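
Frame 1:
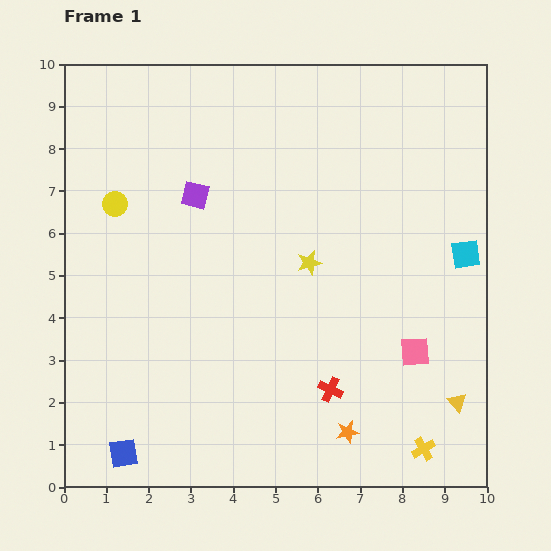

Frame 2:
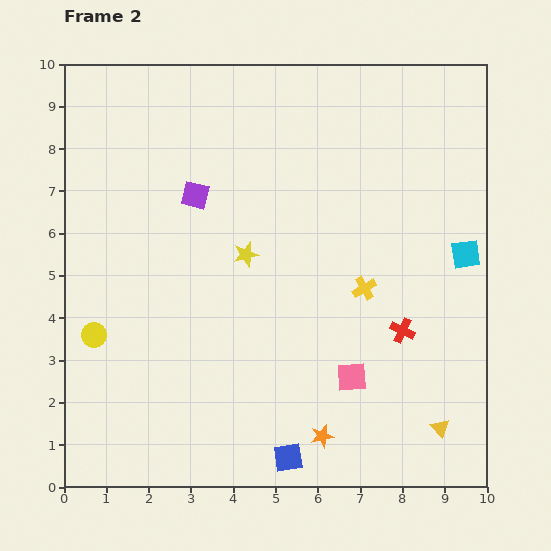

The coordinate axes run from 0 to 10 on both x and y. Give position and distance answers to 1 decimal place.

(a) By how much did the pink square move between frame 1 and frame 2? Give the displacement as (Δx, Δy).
(-1.5, -0.6)

The pink square was at (8.3, 3.2) in frame 1 and (6.8, 2.6) in frame 2.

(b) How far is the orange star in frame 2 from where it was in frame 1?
0.6

The orange star moved from (6.7, 1.3) to (6.1, 1.2), a distance of √(0.6² + 0.1²) ≈ 0.6.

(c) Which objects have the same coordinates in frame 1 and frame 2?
the purple square, the cyan square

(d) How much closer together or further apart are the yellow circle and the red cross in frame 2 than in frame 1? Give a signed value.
+0.6

Distance in frame 1: 6.7. Distance in frame 2: 7.3.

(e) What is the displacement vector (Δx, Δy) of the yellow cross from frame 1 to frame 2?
(-1.4, 3.8)

The yellow cross was at (8.5, 0.9) in frame 1 and (7.1, 4.7) in frame 2.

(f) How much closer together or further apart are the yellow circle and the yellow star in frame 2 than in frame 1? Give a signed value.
-0.7

Distance in frame 1: 4.8. Distance in frame 2: 4.1.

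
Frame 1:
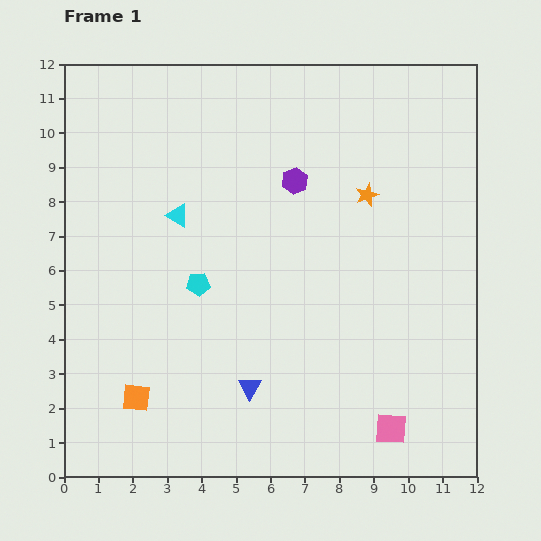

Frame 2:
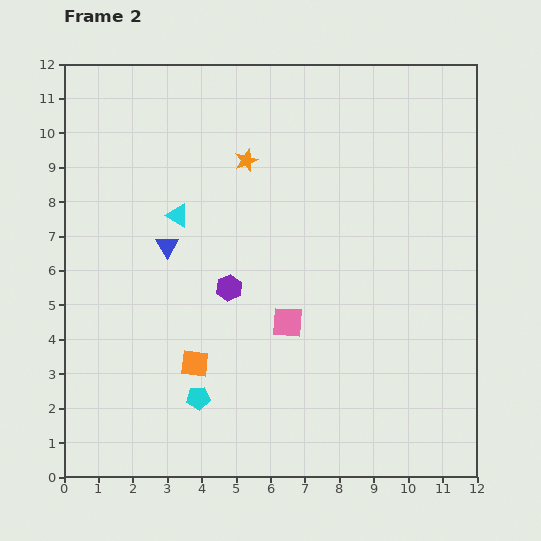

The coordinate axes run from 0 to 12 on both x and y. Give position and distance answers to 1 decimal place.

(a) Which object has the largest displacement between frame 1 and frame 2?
the blue triangle

(moved 4.8; next 4.3)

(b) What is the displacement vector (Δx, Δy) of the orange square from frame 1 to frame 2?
(1.7, 1.0)

The orange square was at (2.1, 2.3) in frame 1 and (3.8, 3.3) in frame 2.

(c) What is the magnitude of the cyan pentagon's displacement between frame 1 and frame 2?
3.3

The cyan pentagon moved from (3.9, 5.6) to (3.9, 2.3), a distance of √(0.0² + 3.3²) ≈ 3.3.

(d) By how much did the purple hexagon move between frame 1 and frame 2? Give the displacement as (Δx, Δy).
(-1.9, -3.1)

The purple hexagon was at (6.7, 8.6) in frame 1 and (4.8, 5.5) in frame 2.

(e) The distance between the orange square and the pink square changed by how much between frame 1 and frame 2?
-4.5

Distance in frame 1: 7.5. Distance in frame 2: 3.0.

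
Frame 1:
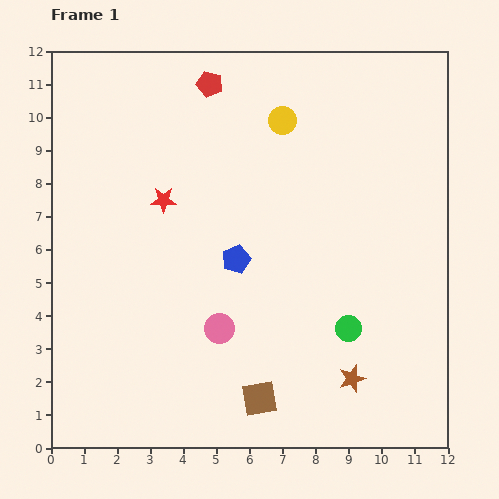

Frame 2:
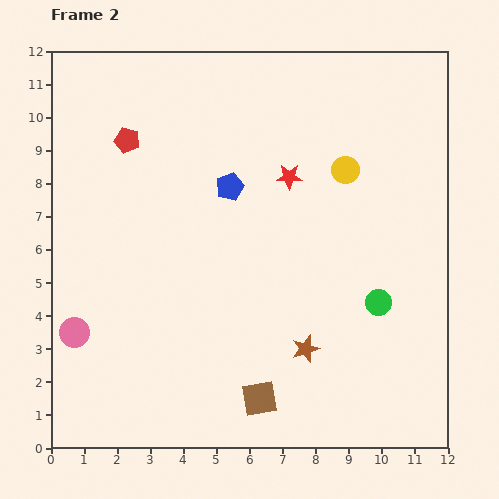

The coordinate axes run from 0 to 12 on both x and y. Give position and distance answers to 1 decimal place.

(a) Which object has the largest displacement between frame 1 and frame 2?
the pink circle

(moved 4.4; next 3.9)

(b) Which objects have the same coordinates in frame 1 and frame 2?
the brown square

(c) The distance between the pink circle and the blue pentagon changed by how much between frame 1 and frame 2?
+4.2

Distance in frame 1: 2.2. Distance in frame 2: 6.4.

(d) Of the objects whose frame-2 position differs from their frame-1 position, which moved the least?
the green circle

(moved 1.2)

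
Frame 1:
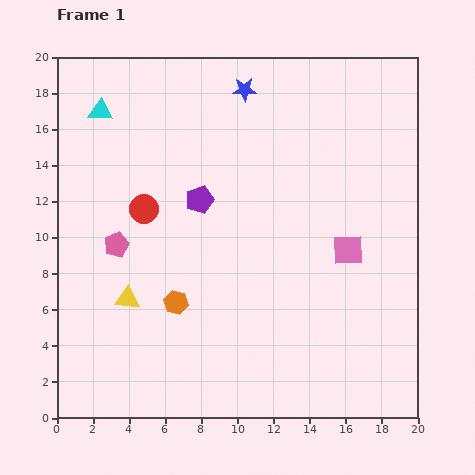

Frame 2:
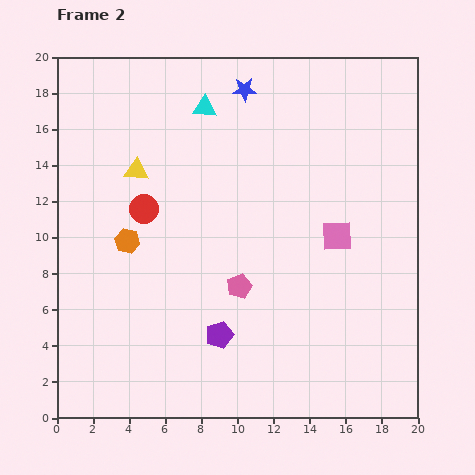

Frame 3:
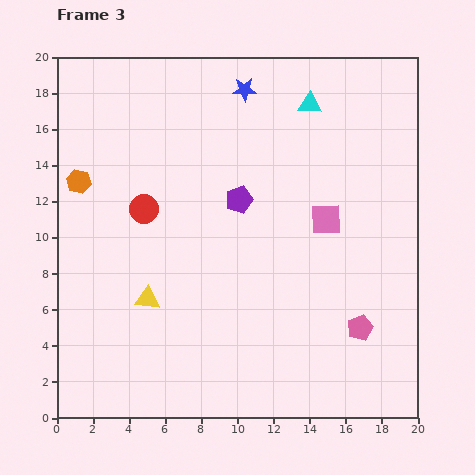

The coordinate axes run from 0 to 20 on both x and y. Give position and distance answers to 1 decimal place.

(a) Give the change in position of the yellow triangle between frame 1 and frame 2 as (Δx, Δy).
(0.5, 7.1)

The yellow triangle was at (3.9, 6.6) in frame 1 and (4.4, 13.7) in frame 2.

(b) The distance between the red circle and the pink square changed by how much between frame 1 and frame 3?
-1.4

Distance in frame 1: 11.5. Distance in frame 3: 10.1.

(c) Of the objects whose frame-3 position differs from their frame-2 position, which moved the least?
the pink square

(moved 1.1)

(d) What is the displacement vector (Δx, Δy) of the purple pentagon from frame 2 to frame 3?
(1.1, 7.5)

The purple pentagon was at (9.0, 4.6) in frame 2 and (10.1, 12.1) in frame 3.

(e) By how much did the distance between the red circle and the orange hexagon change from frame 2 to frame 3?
+1.9

Distance in frame 2: 2.0. Distance in frame 3: 3.9.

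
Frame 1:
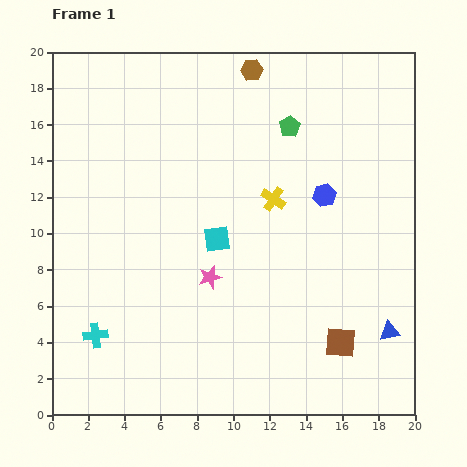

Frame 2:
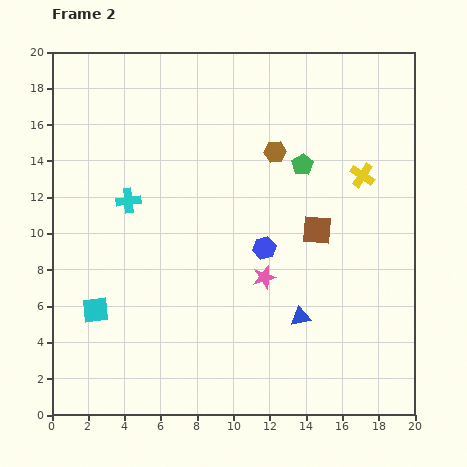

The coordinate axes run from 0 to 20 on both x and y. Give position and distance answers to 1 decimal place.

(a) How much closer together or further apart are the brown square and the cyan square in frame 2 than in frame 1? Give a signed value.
+4.1

Distance in frame 1: 8.9. Distance in frame 2: 13.0.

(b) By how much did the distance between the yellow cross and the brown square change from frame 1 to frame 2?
-4.8

Distance in frame 1: 8.7. Distance in frame 2: 3.9.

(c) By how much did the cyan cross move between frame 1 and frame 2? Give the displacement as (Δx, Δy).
(1.8, 7.4)

The cyan cross was at (2.4, 4.4) in frame 1 and (4.2, 11.8) in frame 2.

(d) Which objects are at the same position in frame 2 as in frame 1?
none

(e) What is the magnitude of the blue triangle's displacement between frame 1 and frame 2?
5.0

The blue triangle moved from (18.6, 4.6) to (13.7, 5.4), a distance of √(4.9² + 0.8²) ≈ 5.0.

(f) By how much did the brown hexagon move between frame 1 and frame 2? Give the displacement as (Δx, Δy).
(1.3, -4.5)

The brown hexagon was at (11.0, 19.0) in frame 1 and (12.3, 14.5) in frame 2.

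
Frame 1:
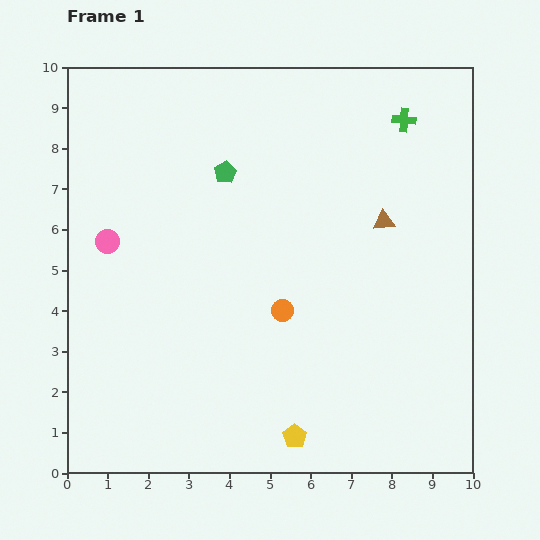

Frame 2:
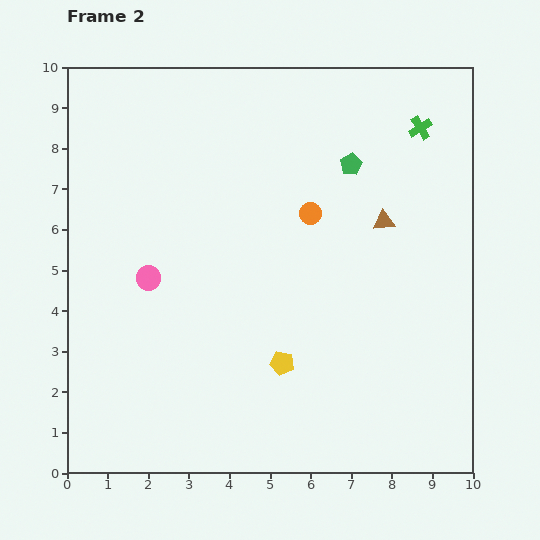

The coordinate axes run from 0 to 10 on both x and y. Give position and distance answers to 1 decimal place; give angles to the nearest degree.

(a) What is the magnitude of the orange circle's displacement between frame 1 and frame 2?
2.5

The orange circle moved from (5.3, 4.0) to (6.0, 6.4), a distance of √(0.7² + 2.4²) ≈ 2.5.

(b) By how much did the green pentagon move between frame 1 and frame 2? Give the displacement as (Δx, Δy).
(3.1, 0.2)

The green pentagon was at (3.9, 7.4) in frame 1 and (7.0, 7.6) in frame 2.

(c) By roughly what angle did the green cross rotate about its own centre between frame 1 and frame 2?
37° counter-clockwise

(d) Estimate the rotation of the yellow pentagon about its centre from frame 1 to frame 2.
24° counter-clockwise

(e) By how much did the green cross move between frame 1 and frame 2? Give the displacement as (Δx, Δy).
(0.4, -0.2)

The green cross was at (8.3, 8.7) in frame 1 and (8.7, 8.5) in frame 2.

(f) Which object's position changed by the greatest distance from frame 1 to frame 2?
the green pentagon

(moved 3.1; next 2.5)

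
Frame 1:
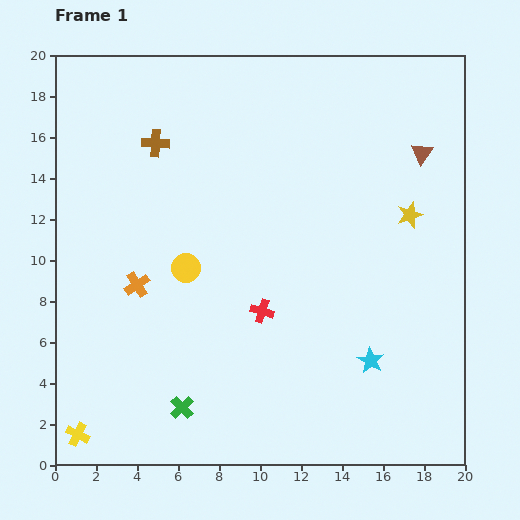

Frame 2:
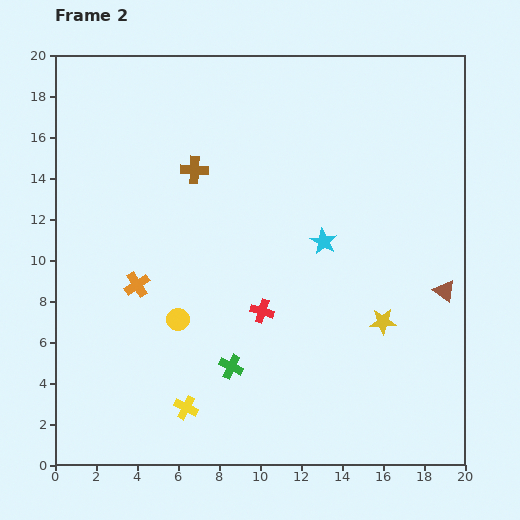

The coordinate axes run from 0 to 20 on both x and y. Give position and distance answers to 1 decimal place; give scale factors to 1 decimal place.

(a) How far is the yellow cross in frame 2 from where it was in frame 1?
5.5

The yellow cross moved from (1.1, 1.5) to (6.4, 2.8), a distance of √(5.3² + 1.3²) ≈ 5.5.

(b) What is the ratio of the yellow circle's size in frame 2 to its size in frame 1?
0.8×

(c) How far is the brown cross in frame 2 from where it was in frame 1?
2.3

The brown cross moved from (4.9, 15.7) to (6.8, 14.4), a distance of √(1.9² + 1.3²) ≈ 2.3.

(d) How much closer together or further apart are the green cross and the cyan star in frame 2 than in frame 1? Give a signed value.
-1.9

Distance in frame 1: 9.5. Distance in frame 2: 7.6.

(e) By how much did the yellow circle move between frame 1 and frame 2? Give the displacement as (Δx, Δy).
(-0.4, -2.5)

The yellow circle was at (6.4, 9.6) in frame 1 and (6.0, 7.1) in frame 2.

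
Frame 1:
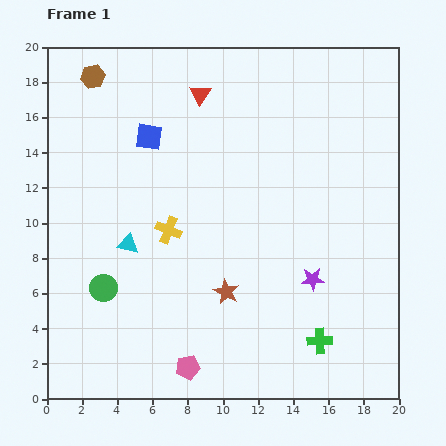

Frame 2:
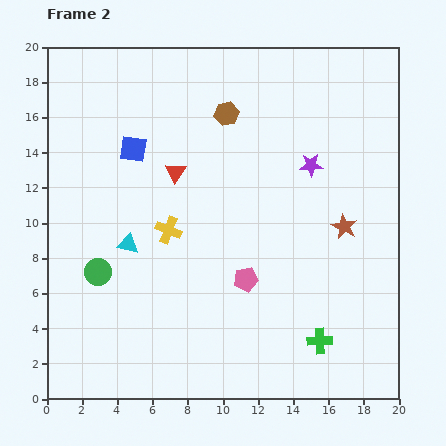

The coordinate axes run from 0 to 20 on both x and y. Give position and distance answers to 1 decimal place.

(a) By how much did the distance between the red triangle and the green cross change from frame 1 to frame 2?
-3.0

Distance in frame 1: 15.6. Distance in frame 2: 12.6.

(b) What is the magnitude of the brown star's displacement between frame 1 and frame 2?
7.7

The brown star moved from (10.2, 6.1) to (16.9, 9.8), a distance of √(6.7² + 3.7²) ≈ 7.7.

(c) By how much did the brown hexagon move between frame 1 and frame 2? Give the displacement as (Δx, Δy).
(7.6, -2.1)

The brown hexagon was at (2.6, 18.3) in frame 1 and (10.2, 16.2) in frame 2.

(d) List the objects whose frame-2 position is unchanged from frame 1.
the cyan triangle, the yellow cross, the green cross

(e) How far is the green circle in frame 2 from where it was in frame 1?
0.9

The green circle moved from (3.2, 6.3) to (2.9, 7.2), a distance of √(0.3² + 0.9²) ≈ 0.9.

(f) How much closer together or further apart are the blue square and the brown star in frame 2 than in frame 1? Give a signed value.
+3.0

Distance in frame 1: 9.8. Distance in frame 2: 12.8.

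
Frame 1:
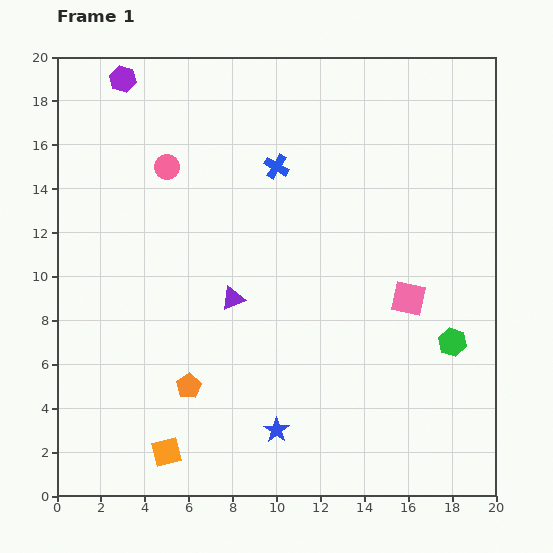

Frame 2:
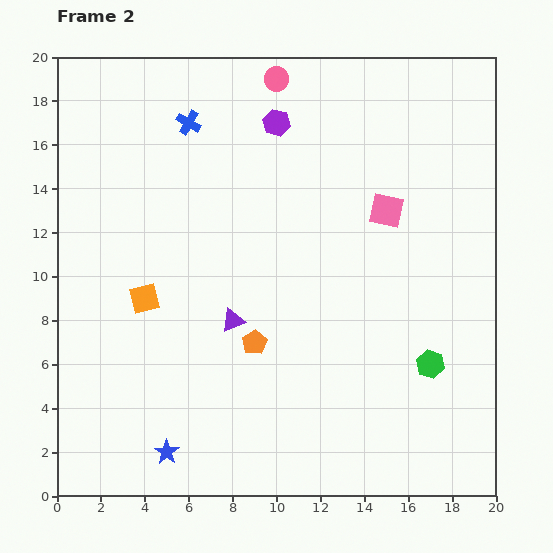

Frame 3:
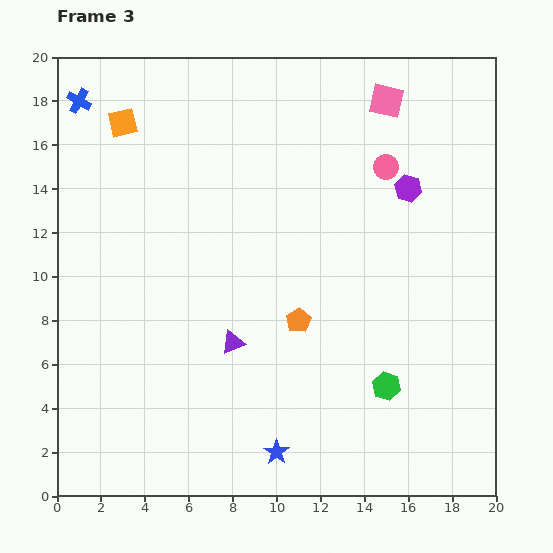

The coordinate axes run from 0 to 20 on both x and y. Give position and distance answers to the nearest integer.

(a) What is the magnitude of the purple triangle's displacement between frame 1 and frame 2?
1

The purple triangle moved from (8, 9) to (8, 8), a distance of √(0² + 1²) ≈ 1.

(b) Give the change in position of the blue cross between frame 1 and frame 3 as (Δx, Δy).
(-9, 3)

The blue cross was at (10, 15) in frame 1 and (1, 18) in frame 3.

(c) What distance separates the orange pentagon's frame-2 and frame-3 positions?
2

The orange pentagon moved from (9, 7) to (11, 8), a distance of √(2² + 1²) ≈ 2.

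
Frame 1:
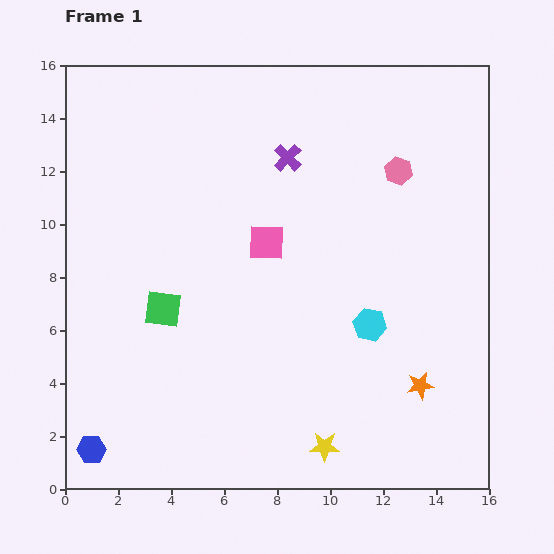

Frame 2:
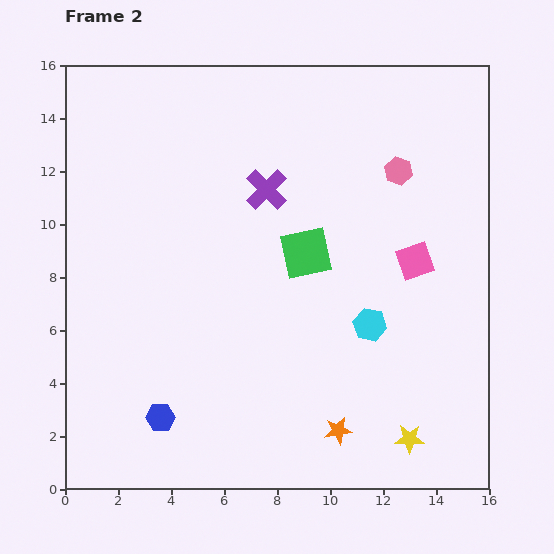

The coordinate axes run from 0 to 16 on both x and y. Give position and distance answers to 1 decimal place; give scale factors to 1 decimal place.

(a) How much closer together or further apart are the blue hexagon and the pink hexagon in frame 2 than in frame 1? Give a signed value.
-2.7

Distance in frame 1: 15.6. Distance in frame 2: 12.9.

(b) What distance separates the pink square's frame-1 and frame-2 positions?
5.6

The pink square moved from (7.6, 9.3) to (13.2, 8.6), a distance of √(5.6² + 0.7²) ≈ 5.6.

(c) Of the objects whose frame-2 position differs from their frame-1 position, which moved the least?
the purple cross

(moved 1.4)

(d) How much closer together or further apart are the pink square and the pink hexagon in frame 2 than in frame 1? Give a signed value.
-2.2

Distance in frame 1: 5.7. Distance in frame 2: 3.5.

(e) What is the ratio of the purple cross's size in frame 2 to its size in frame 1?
1.5×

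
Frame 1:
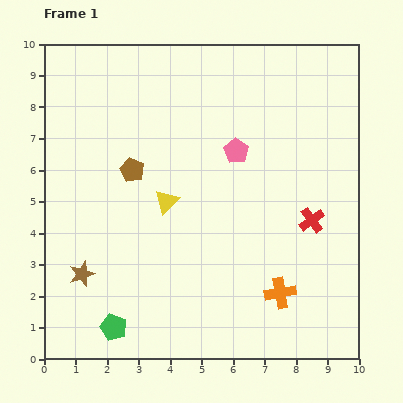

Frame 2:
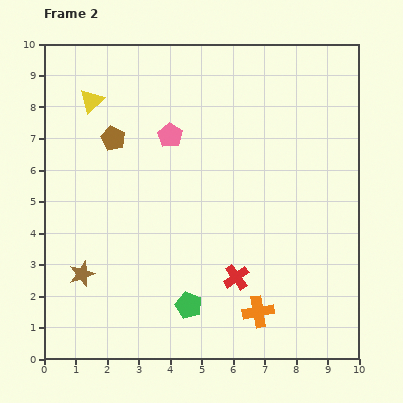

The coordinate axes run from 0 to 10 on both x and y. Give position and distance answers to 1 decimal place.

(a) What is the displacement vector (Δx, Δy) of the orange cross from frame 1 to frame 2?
(-0.7, -0.6)

The orange cross was at (7.5, 2.1) in frame 1 and (6.8, 1.5) in frame 2.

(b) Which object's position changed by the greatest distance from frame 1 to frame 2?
the yellow triangle

(moved 4.0; next 3.0)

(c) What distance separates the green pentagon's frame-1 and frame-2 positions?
2.5

The green pentagon moved from (2.2, 1.0) to (4.6, 1.7), a distance of √(2.4² + 0.7²) ≈ 2.5.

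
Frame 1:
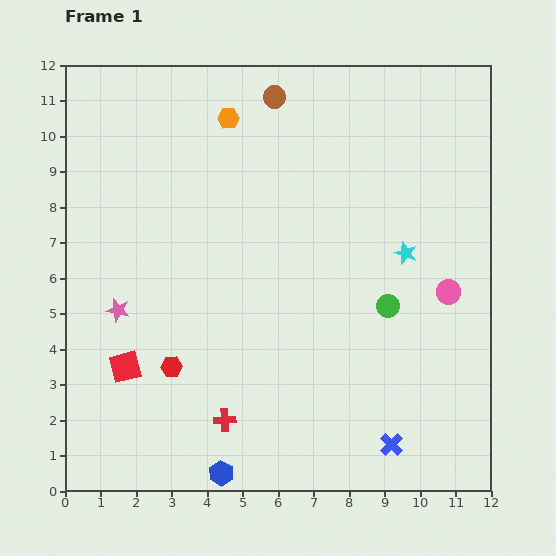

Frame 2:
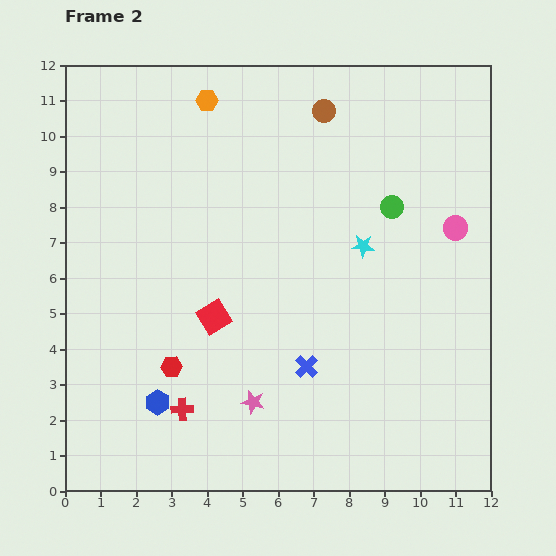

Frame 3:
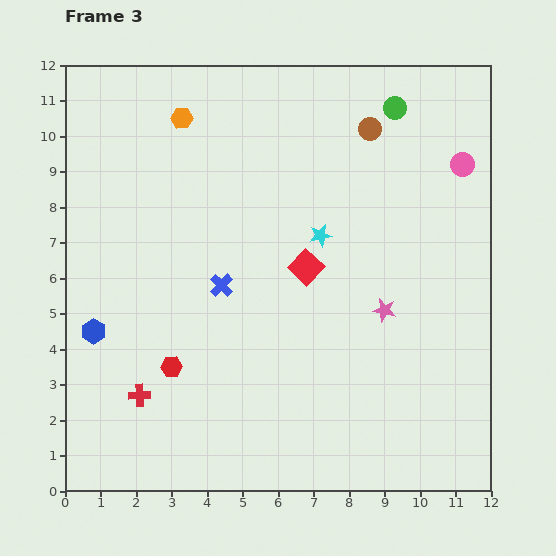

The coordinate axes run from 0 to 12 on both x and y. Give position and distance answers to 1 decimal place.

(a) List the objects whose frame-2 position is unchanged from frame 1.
the red hexagon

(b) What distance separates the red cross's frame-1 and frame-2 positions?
1.2

The red cross moved from (4.5, 2.0) to (3.3, 2.3), a distance of √(1.2² + 0.3²) ≈ 1.2.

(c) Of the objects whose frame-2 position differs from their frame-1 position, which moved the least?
the orange hexagon

(moved 0.8)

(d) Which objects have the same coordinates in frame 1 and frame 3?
the red hexagon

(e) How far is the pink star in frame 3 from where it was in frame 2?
4.5

The pink star moved from (5.3, 2.5) to (9.0, 5.1), a distance of √(3.7² + 2.6²) ≈ 4.5.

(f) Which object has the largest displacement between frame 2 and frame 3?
the pink star

(moved 4.5; next 3.3)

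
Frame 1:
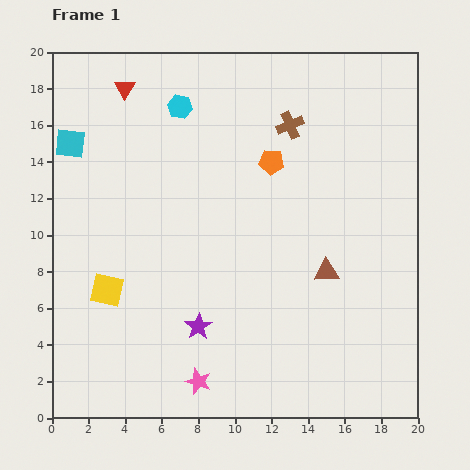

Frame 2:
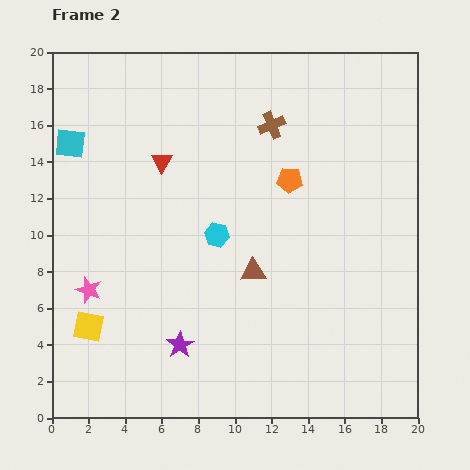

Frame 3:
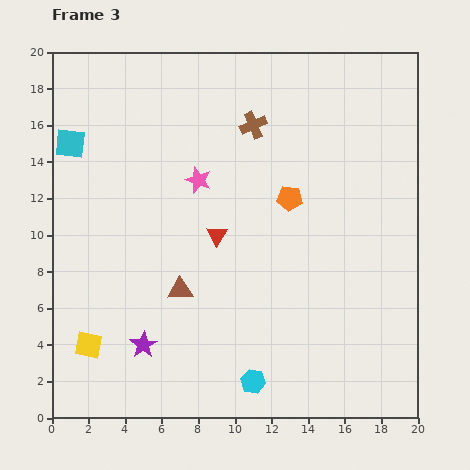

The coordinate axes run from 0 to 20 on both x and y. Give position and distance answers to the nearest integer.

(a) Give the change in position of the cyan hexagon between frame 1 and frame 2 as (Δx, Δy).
(2, -7)

The cyan hexagon was at (7, 17) in frame 1 and (9, 10) in frame 2.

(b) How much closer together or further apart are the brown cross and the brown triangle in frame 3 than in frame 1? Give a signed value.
+2

Distance in frame 1: 8. Distance in frame 3: 10.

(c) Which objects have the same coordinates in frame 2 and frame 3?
the cyan square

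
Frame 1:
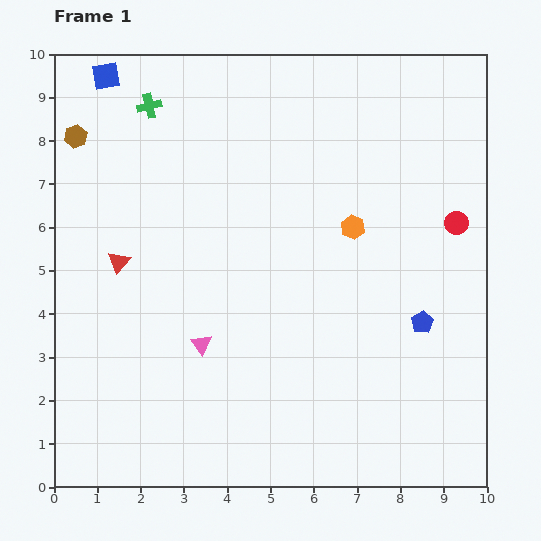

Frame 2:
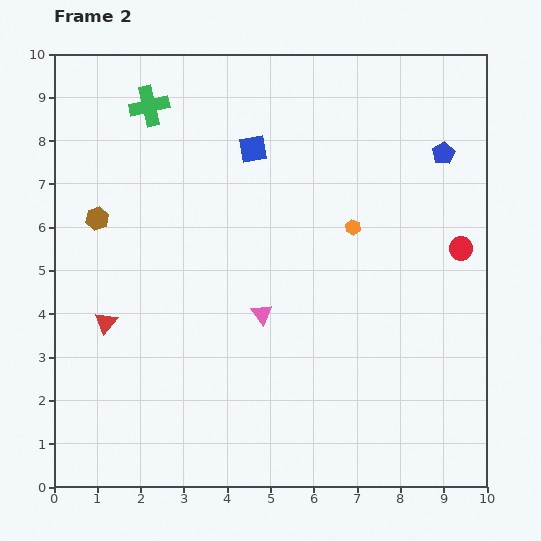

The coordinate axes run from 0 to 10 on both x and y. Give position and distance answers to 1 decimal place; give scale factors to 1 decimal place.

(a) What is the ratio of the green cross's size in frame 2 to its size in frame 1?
1.6×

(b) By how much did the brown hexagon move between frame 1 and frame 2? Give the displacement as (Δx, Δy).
(0.5, -1.9)

The brown hexagon was at (0.5, 8.1) in frame 1 and (1.0, 6.2) in frame 2.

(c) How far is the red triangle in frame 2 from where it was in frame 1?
1.4

The red triangle moved from (1.5, 5.2) to (1.2, 3.8), a distance of √(0.3² + 1.4²) ≈ 1.4.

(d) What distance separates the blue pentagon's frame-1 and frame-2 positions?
3.9

The blue pentagon moved from (8.5, 3.8) to (9.0, 7.7), a distance of √(0.5² + 3.9²) ≈ 3.9.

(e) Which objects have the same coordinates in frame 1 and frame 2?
the orange hexagon, the green cross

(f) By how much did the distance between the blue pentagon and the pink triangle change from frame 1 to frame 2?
+0.5

Distance in frame 1: 5.1. Distance in frame 2: 5.6.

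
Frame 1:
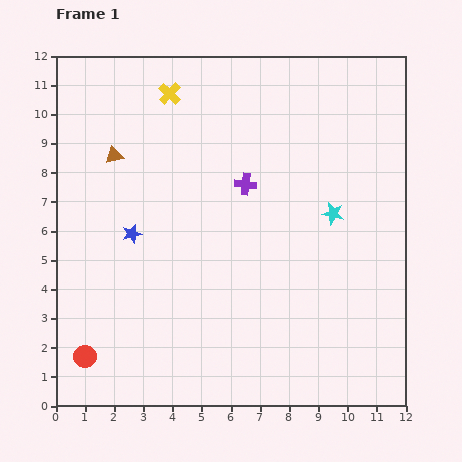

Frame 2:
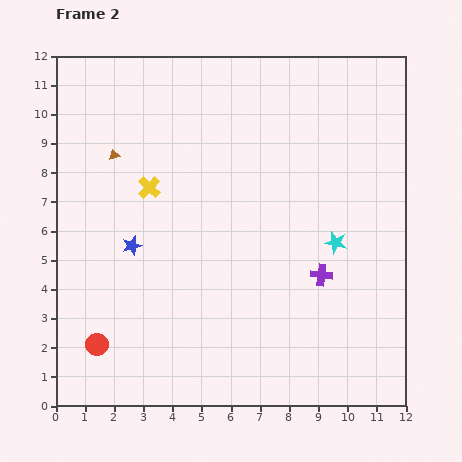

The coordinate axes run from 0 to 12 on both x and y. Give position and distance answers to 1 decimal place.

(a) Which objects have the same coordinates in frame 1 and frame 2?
the brown triangle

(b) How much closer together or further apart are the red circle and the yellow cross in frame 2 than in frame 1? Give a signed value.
-3.8

Distance in frame 1: 9.5. Distance in frame 2: 5.7.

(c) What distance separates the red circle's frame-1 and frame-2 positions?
0.6

The red circle moved from (1.0, 1.7) to (1.4, 2.1), a distance of √(0.4² + 0.4²) ≈ 0.6.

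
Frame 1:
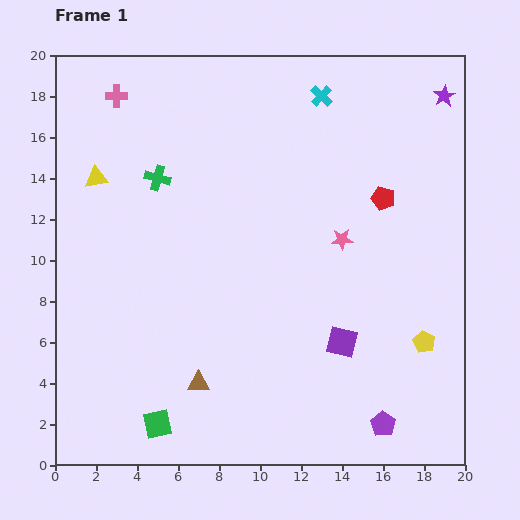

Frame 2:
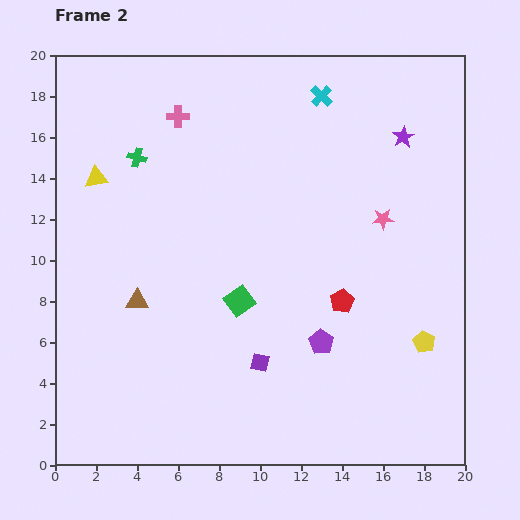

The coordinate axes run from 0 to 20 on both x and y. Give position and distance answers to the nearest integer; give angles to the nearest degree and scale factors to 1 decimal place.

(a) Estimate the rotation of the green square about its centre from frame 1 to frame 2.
25° counter-clockwise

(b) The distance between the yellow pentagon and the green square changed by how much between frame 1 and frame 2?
-5

Distance in frame 1: 14. Distance in frame 2: 9.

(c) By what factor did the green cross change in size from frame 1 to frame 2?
0.8×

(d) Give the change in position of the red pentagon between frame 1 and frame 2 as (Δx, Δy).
(-2, -5)

The red pentagon was at (16, 13) in frame 1 and (14, 8) in frame 2.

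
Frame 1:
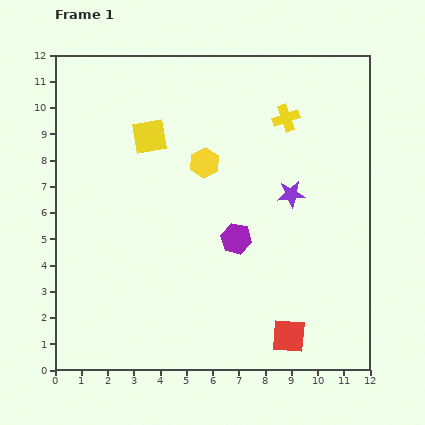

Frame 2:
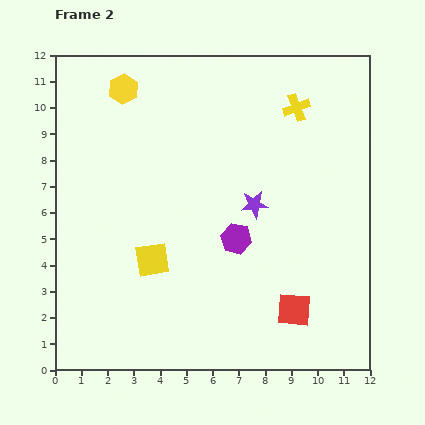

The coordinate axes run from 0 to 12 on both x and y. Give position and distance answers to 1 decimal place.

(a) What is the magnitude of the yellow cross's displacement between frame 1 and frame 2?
0.6

The yellow cross moved from (8.8, 9.6) to (9.2, 10.0), a distance of √(0.4² + 0.4²) ≈ 0.6.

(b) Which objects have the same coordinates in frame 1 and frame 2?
the purple hexagon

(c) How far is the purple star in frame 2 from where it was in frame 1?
1.5

The purple star moved from (9.0, 6.7) to (7.6, 6.3), a distance of √(1.4² + 0.4²) ≈ 1.5.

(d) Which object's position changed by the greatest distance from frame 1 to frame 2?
the yellow square

(moved 4.7; next 4.2)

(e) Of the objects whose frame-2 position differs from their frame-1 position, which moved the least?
the yellow cross

(moved 0.6)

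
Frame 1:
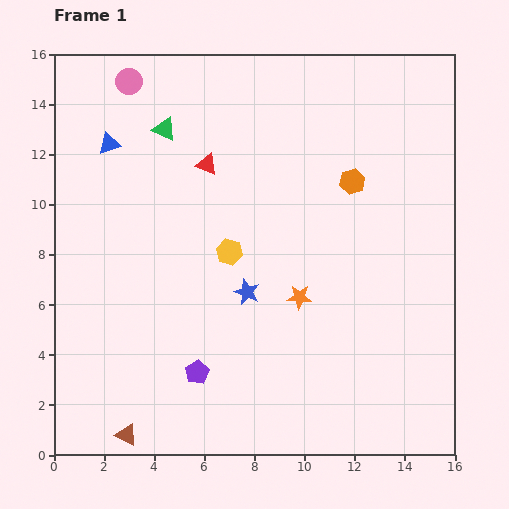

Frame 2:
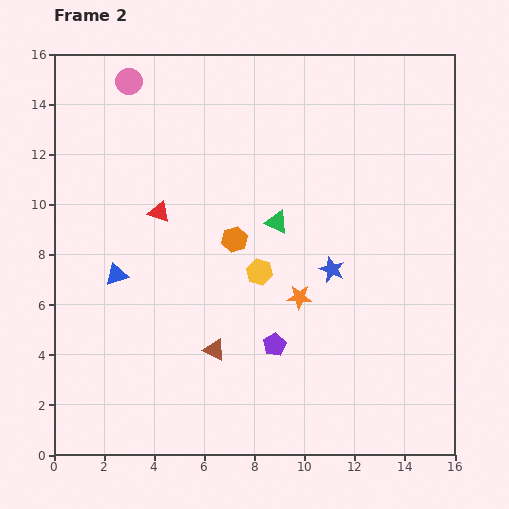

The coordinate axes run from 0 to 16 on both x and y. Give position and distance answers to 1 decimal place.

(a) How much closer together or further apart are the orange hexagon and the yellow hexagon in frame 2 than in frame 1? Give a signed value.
-4.0

Distance in frame 1: 5.6. Distance in frame 2: 1.6.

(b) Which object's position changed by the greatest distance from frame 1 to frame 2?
the green triangle

(moved 5.8; next 5.2)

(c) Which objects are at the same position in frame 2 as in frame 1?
the pink circle, the orange star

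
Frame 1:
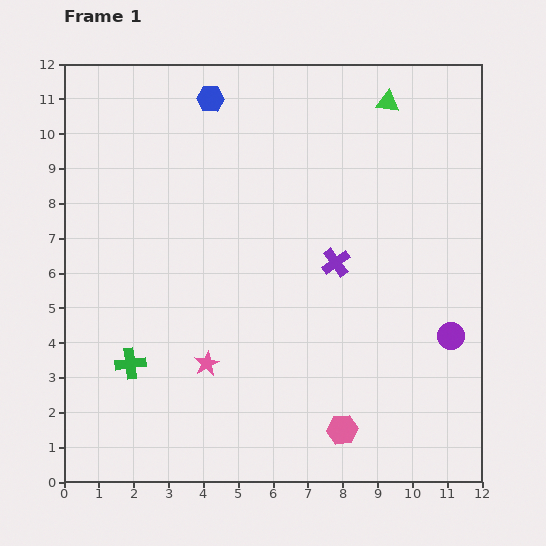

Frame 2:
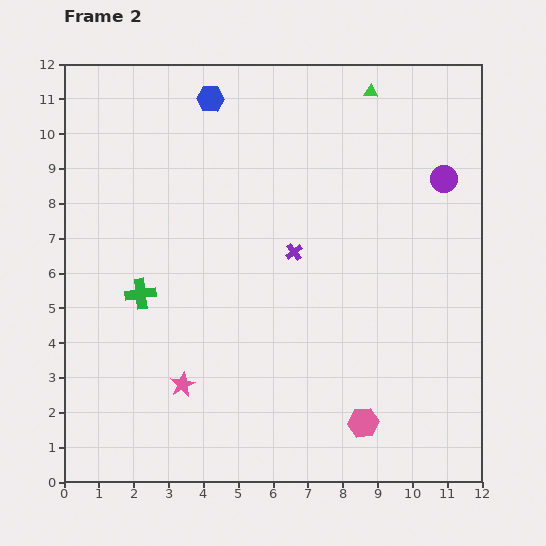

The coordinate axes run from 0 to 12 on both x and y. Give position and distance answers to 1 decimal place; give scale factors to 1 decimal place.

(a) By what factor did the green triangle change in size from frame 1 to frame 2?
0.6×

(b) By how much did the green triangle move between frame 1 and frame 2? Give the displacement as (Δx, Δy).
(-0.5, 0.3)

The green triangle was at (9.3, 10.9) in frame 1 and (8.8, 11.2) in frame 2.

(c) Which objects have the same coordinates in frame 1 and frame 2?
the blue hexagon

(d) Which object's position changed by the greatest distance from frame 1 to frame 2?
the purple circle

(moved 4.5; next 2.0)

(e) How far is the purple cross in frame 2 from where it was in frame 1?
1.2

The purple cross moved from (7.8, 6.3) to (6.6, 6.6), a distance of √(1.2² + 0.3²) ≈ 1.2.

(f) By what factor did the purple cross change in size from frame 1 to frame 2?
0.6×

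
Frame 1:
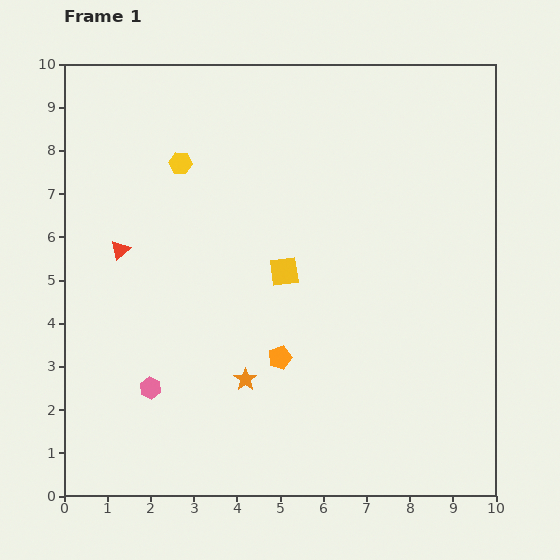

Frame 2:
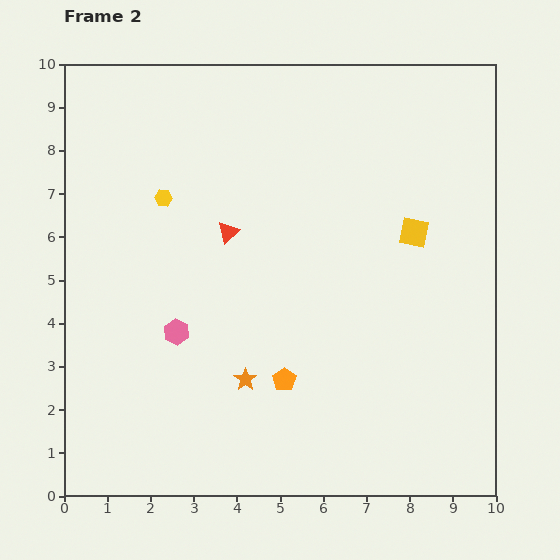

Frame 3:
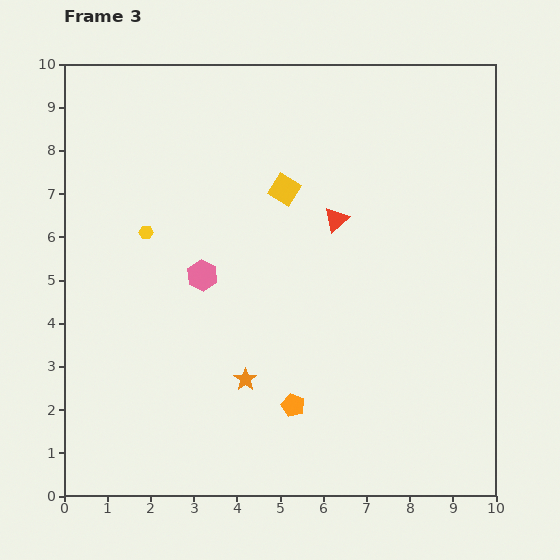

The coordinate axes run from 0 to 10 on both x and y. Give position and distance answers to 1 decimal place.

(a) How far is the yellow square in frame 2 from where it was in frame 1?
3.1

The yellow square moved from (5.1, 5.2) to (8.1, 6.1), a distance of √(3.0² + 0.9²) ≈ 3.1.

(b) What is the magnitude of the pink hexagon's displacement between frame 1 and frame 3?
2.9

The pink hexagon moved from (2.0, 2.5) to (3.2, 5.1), a distance of √(1.2² + 2.6²) ≈ 2.9.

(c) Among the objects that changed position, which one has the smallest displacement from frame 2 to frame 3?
the orange pentagon

(moved 0.6)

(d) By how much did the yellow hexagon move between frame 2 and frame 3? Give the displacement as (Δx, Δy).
(-0.4, -0.8)

The yellow hexagon was at (2.3, 6.9) in frame 2 and (1.9, 6.1) in frame 3.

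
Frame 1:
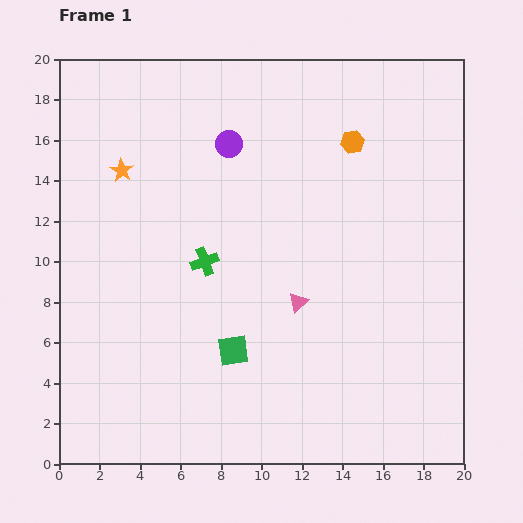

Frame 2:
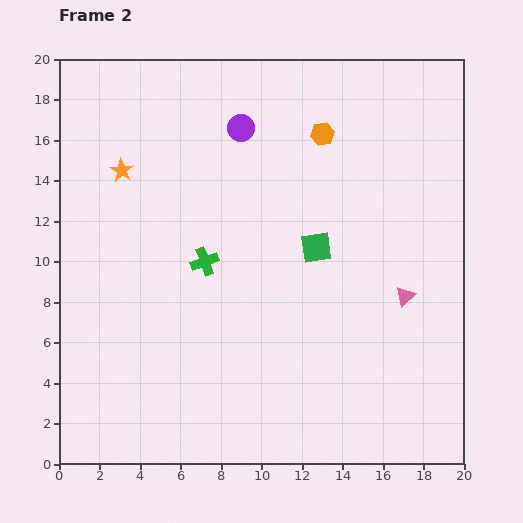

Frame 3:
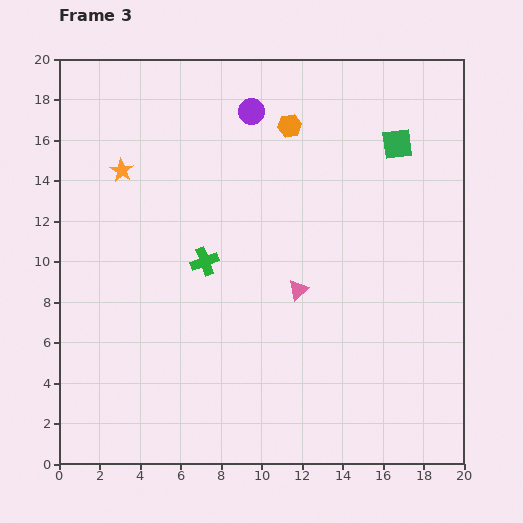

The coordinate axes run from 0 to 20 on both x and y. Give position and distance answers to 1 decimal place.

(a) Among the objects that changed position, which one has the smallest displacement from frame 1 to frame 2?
the purple circle

(moved 1.0)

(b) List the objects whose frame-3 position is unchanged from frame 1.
the green cross, the orange star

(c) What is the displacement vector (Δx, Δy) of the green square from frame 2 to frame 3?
(4.0, 5.1)

The green square was at (12.7, 10.7) in frame 2 and (16.7, 15.8) in frame 3.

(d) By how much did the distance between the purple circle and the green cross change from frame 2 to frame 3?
+0.9

Distance in frame 2: 6.8. Distance in frame 3: 7.7.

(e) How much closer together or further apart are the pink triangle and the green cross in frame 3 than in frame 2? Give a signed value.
-5.2

Distance in frame 2: 10.0. Distance in frame 3: 4.8.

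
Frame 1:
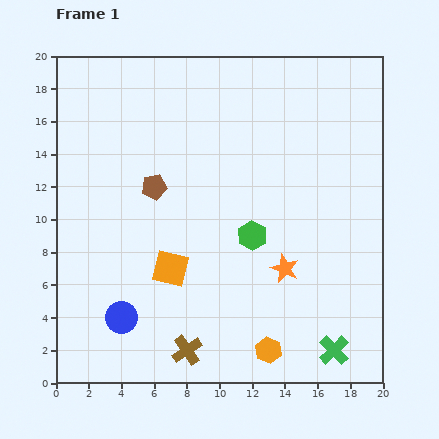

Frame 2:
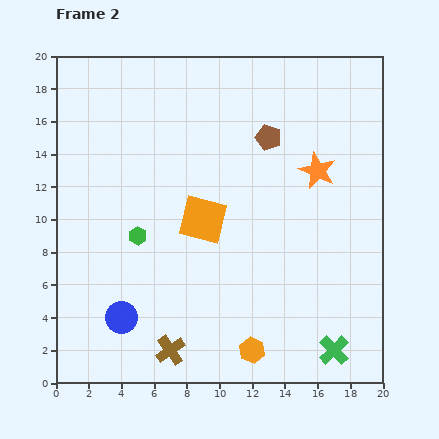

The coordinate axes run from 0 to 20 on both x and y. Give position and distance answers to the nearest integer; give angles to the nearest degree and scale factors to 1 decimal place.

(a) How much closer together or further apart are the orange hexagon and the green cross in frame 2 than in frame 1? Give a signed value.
+1

Distance in frame 1: 4. Distance in frame 2: 5.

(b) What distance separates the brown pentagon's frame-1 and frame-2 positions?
8

The brown pentagon moved from (6, 12) to (13, 15), a distance of √(7² + 3²) ≈ 8.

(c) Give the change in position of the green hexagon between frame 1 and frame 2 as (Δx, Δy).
(-7, 0)

The green hexagon was at (12, 9) in frame 1 and (5, 9) in frame 2.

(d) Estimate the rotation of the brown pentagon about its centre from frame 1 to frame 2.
30° clockwise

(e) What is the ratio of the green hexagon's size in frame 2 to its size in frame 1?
0.6×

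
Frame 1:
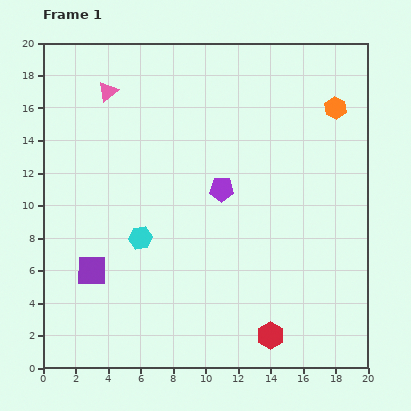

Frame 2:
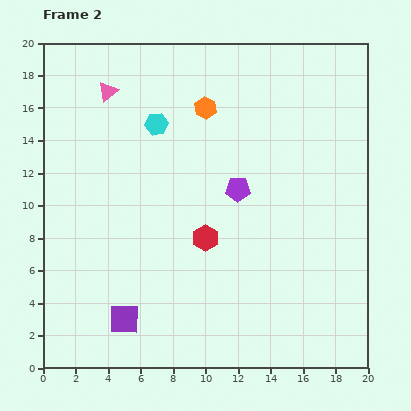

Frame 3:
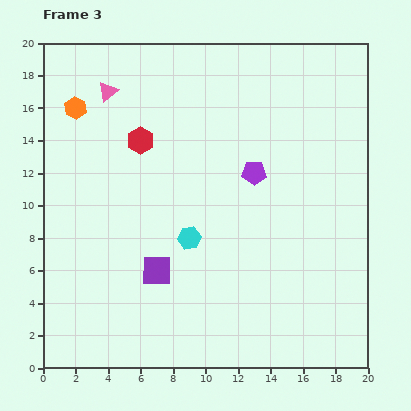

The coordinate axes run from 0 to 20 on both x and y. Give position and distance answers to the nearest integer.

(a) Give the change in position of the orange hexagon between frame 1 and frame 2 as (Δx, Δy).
(-8, 0)

The orange hexagon was at (18, 16) in frame 1 and (10, 16) in frame 2.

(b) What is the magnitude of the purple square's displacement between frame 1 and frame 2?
4

The purple square moved from (3, 6) to (5, 3), a distance of √(2² + 3²) ≈ 4.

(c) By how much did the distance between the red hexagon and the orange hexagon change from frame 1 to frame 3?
-11

Distance in frame 1: 15. Distance in frame 3: 4.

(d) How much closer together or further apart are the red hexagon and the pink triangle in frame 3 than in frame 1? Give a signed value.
-14

Distance in frame 1: 18. Distance in frame 3: 4.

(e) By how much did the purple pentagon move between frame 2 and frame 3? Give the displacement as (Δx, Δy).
(1, 1)

The purple pentagon was at (12, 11) in frame 2 and (13, 12) in frame 3.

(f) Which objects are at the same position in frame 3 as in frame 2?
the pink triangle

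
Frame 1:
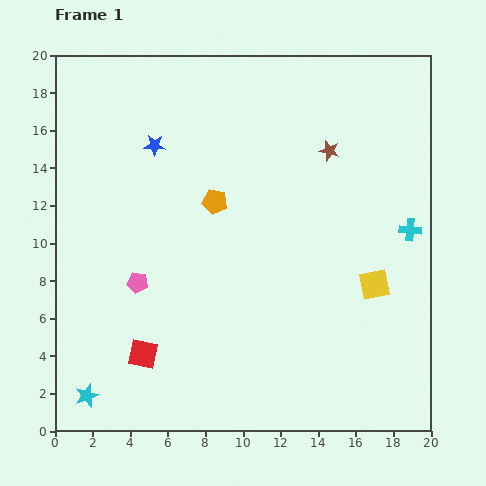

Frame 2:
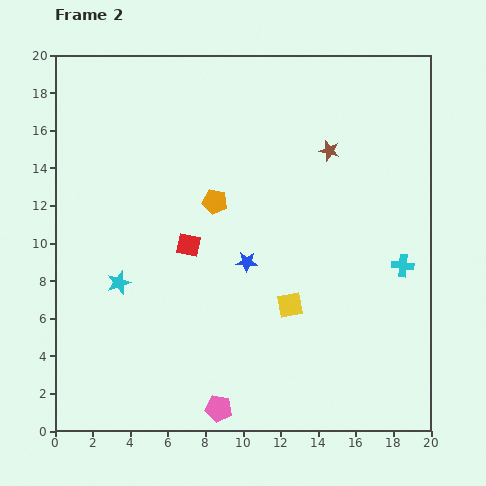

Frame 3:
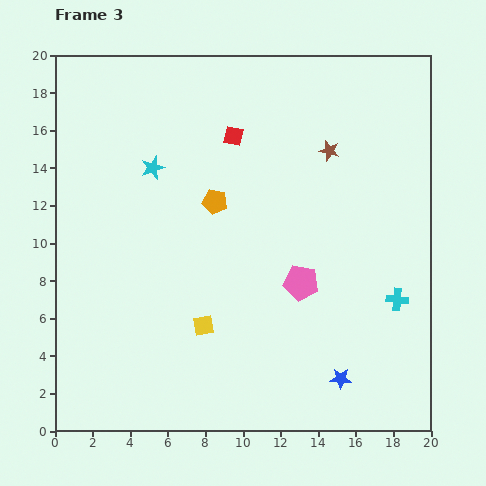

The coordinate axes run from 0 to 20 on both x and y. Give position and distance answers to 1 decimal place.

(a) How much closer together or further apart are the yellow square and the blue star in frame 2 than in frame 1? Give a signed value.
-10.5

Distance in frame 1: 13.8. Distance in frame 2: 3.3.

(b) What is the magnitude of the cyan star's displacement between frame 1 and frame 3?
12.6

The cyan star moved from (1.7, 1.9) to (5.2, 14.0), a distance of √(3.5² + 12.1²) ≈ 12.6.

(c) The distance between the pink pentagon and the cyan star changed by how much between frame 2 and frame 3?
+1.5

Distance in frame 2: 8.5. Distance in frame 3: 10.0.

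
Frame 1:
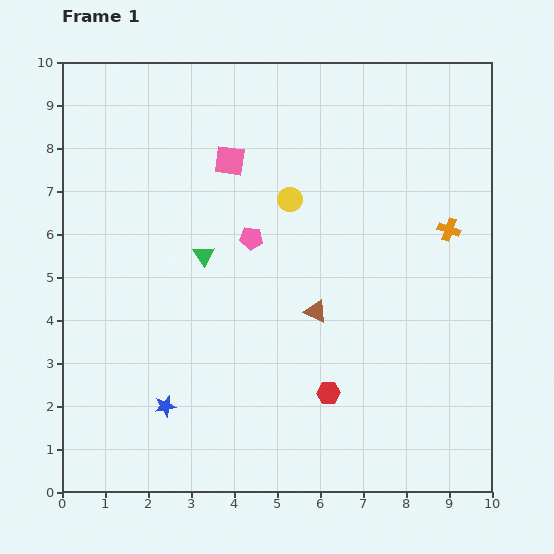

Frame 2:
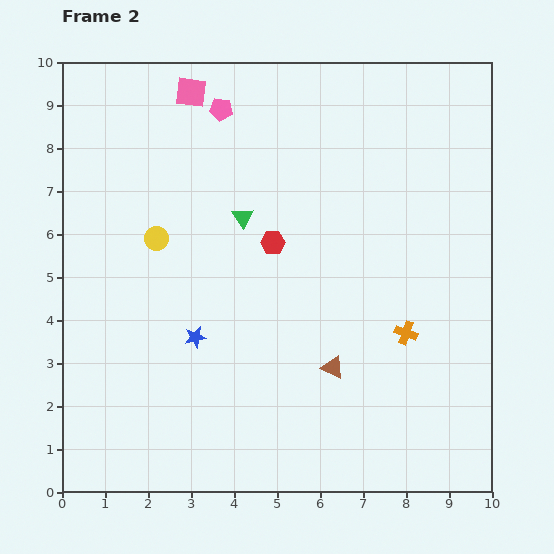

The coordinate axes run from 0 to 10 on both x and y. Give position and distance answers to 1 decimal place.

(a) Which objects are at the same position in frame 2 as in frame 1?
none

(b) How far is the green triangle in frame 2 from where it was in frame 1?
1.3

The green triangle moved from (3.3, 5.5) to (4.2, 6.4), a distance of √(0.9² + 0.9²) ≈ 1.3.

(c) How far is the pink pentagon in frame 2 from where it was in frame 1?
3.1

The pink pentagon moved from (4.4, 5.9) to (3.7, 8.9), a distance of √(0.7² + 3.0²) ≈ 3.1.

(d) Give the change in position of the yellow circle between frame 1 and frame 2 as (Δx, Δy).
(-3.1, -0.9)

The yellow circle was at (5.3, 6.8) in frame 1 and (2.2, 5.9) in frame 2.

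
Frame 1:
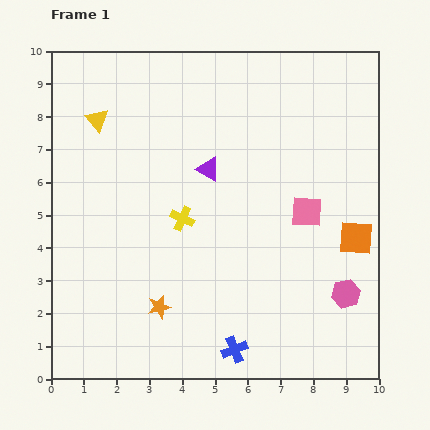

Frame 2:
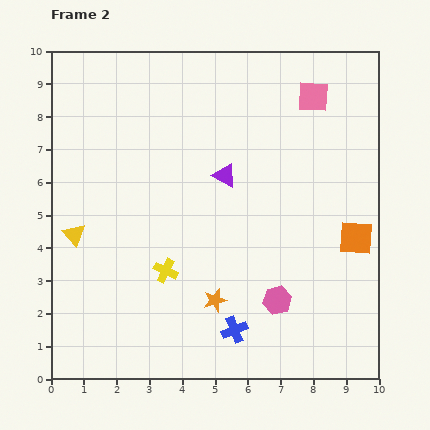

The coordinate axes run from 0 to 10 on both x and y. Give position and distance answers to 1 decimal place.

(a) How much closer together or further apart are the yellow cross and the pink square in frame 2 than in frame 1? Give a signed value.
+3.2

Distance in frame 1: 3.8. Distance in frame 2: 7.0.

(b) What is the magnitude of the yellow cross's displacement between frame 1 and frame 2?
1.7

The yellow cross moved from (4.0, 4.9) to (3.5, 3.3), a distance of √(0.5² + 1.6²) ≈ 1.7.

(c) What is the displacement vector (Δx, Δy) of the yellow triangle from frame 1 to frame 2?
(-0.7, -3.5)

The yellow triangle was at (1.4, 7.9) in frame 1 and (0.7, 4.4) in frame 2.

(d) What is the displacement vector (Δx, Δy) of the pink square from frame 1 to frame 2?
(0.2, 3.5)

The pink square was at (7.8, 5.1) in frame 1 and (8.0, 8.6) in frame 2.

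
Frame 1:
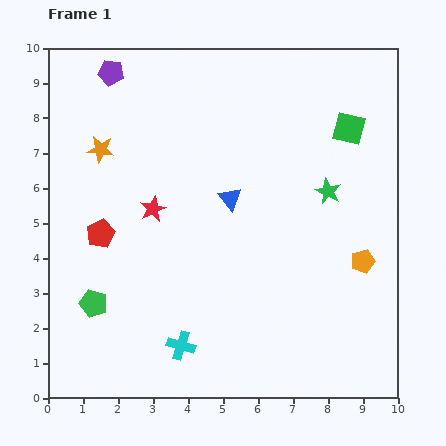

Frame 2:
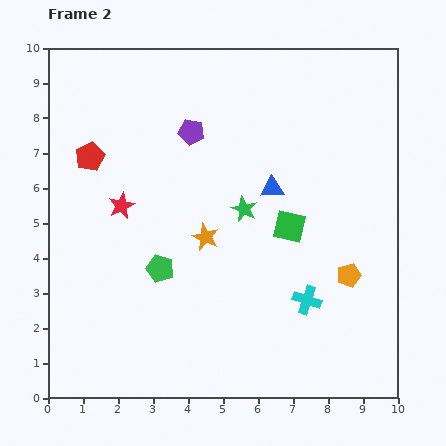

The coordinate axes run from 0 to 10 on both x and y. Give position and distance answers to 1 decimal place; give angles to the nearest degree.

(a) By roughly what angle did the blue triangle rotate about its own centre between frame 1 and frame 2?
52° counter-clockwise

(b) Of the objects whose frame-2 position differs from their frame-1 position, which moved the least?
the orange pentagon

(moved 0.6)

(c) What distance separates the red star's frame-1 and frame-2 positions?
0.9

The red star moved from (3.0, 5.4) to (2.1, 5.5), a distance of √(0.9² + 0.1²) ≈ 0.9.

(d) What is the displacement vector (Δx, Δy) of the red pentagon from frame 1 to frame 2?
(-0.3, 2.2)

The red pentagon was at (1.5, 4.7) in frame 1 and (1.2, 6.9) in frame 2.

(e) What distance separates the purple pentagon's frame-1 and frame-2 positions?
2.9

The purple pentagon moved from (1.8, 9.3) to (4.1, 7.6), a distance of √(2.3² + 1.7²) ≈ 2.9.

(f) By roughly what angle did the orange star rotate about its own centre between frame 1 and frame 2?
16° clockwise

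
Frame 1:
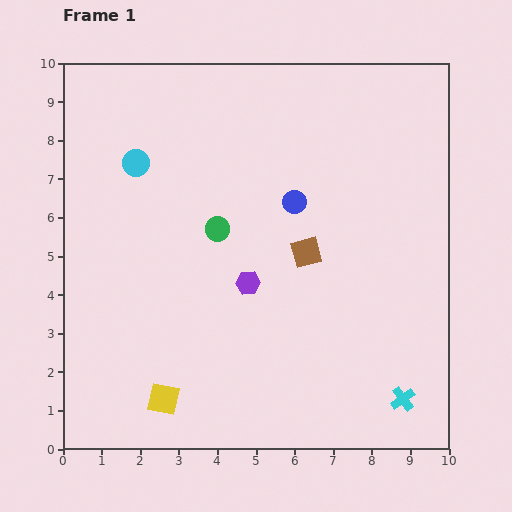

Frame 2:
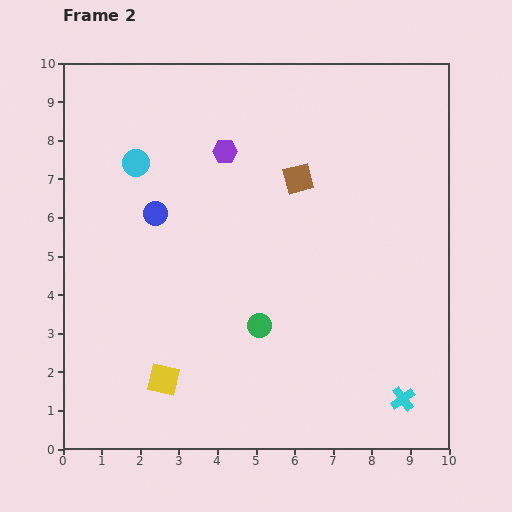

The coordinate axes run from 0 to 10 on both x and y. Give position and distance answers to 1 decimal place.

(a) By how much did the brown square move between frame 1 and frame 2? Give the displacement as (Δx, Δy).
(-0.2, 1.9)

The brown square was at (6.3, 5.1) in frame 1 and (6.1, 7.0) in frame 2.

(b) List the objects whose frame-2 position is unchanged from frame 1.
the cyan circle, the cyan cross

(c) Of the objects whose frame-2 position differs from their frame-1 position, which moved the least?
the yellow square

(moved 0.5)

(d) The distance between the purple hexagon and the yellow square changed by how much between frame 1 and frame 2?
+2.4

Distance in frame 1: 3.7. Distance in frame 2: 6.1.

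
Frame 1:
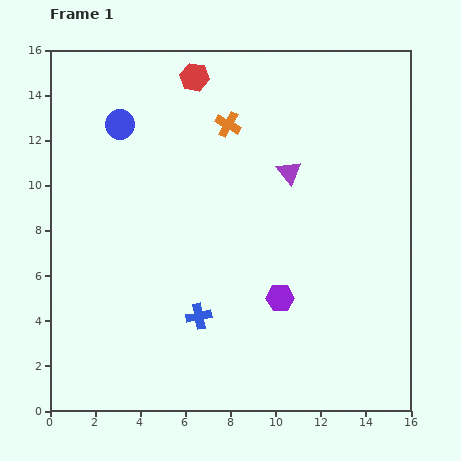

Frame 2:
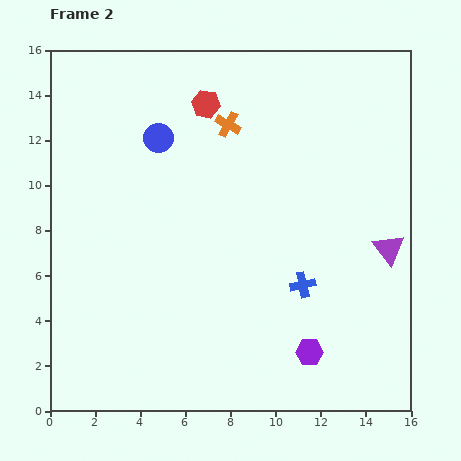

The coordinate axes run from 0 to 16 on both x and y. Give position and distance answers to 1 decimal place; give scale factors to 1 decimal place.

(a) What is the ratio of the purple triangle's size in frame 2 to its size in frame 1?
1.3×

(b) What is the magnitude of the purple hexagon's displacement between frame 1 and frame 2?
2.7

The purple hexagon moved from (10.2, 5.0) to (11.5, 2.6), a distance of √(1.3² + 2.4²) ≈ 2.7.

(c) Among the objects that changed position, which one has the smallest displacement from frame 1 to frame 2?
the red hexagon

(moved 1.3)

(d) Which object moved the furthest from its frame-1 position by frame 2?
the purple triangle

(moved 5.6; next 4.8)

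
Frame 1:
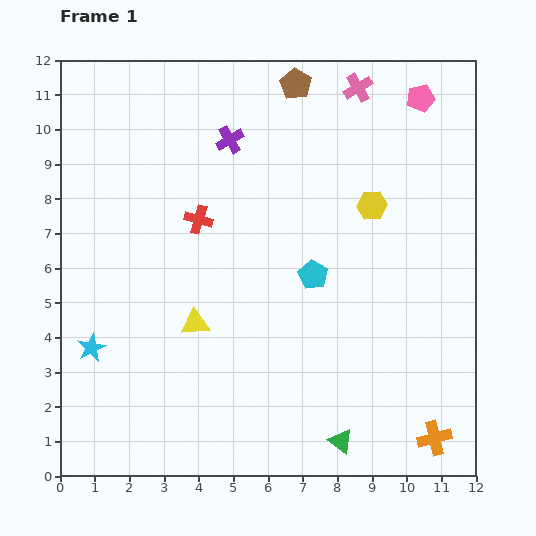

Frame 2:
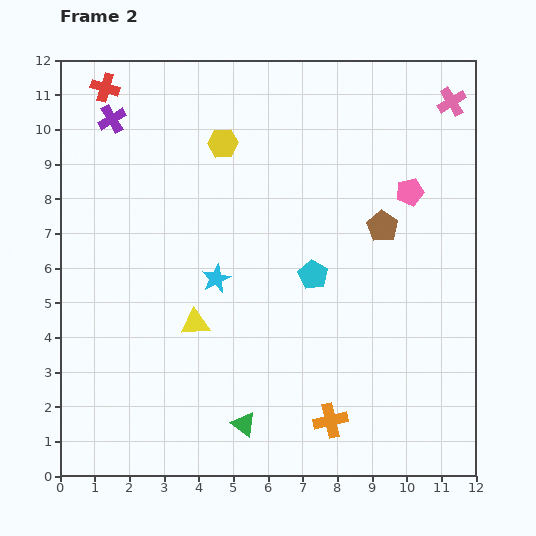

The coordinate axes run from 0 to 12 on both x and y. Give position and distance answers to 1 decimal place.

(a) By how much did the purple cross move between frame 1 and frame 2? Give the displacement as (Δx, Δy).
(-3.4, 0.6)

The purple cross was at (4.9, 9.7) in frame 1 and (1.5, 10.3) in frame 2.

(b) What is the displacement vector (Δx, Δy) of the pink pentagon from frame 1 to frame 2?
(-0.3, -2.7)

The pink pentagon was at (10.4, 10.9) in frame 1 and (10.1, 8.2) in frame 2.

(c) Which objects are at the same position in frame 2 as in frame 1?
the yellow triangle, the cyan pentagon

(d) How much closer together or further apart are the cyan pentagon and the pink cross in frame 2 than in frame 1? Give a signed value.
+0.8

Distance in frame 1: 5.6. Distance in frame 2: 6.4.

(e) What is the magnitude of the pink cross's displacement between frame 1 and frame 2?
2.7

The pink cross moved from (8.6, 11.2) to (11.3, 10.8), a distance of √(2.7² + 0.4²) ≈ 2.7.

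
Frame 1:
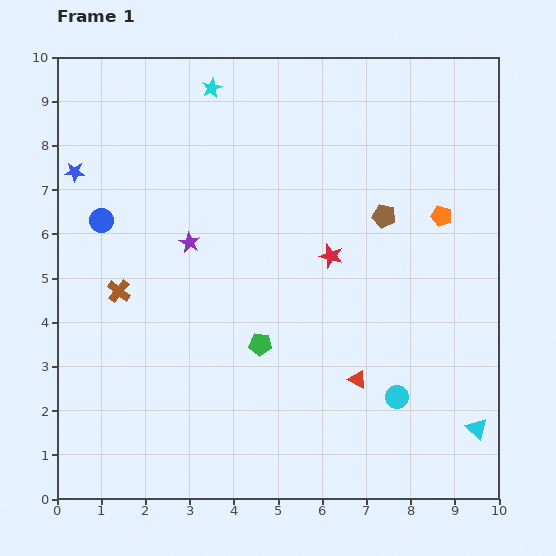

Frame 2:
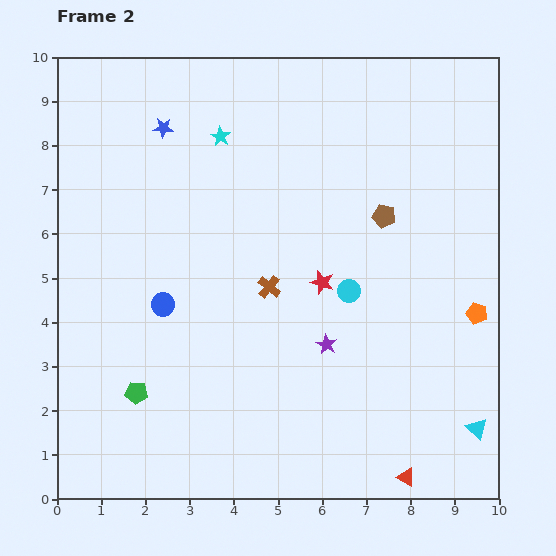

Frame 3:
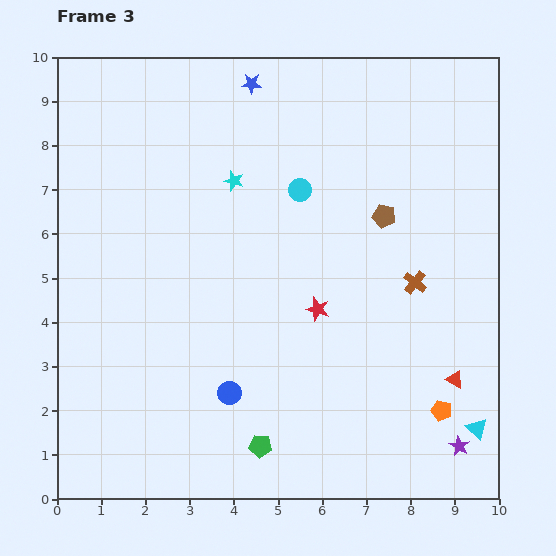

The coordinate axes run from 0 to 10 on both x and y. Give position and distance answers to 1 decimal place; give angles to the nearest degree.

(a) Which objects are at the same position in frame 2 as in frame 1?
the cyan triangle, the brown pentagon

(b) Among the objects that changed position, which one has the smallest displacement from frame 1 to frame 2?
the red star

(moved 0.6)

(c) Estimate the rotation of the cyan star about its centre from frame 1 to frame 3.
30° counter-clockwise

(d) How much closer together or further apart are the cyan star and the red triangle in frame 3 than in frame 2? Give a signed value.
-2.1

Distance in frame 2: 8.8. Distance in frame 3: 6.7.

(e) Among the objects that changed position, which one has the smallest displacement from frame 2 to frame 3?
the red star

(moved 0.6)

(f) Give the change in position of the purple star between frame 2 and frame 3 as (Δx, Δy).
(3.0, -2.3)

The purple star was at (6.1, 3.5) in frame 2 and (9.1, 1.2) in frame 3.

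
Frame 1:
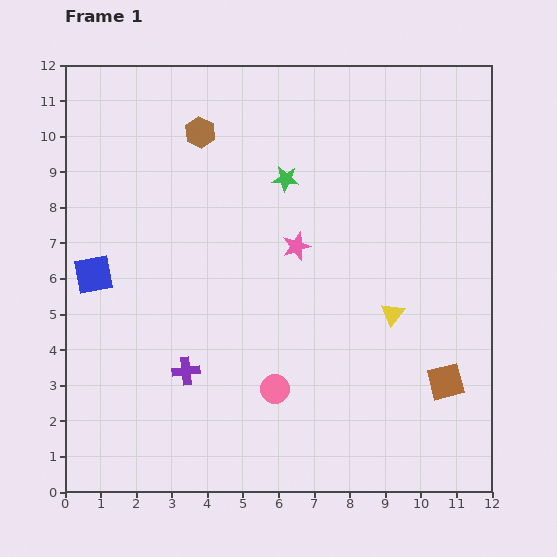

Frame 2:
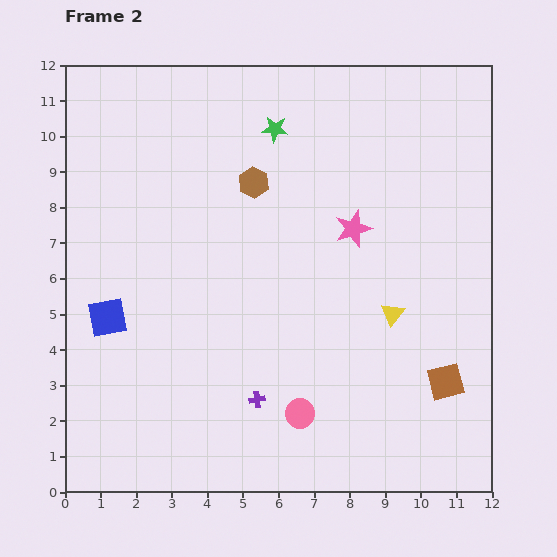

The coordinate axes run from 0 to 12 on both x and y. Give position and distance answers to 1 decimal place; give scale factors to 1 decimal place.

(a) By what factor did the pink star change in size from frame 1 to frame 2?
1.3×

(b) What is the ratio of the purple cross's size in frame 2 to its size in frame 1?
0.6×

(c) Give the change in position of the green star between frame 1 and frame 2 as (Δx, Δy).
(-0.3, 1.4)

The green star was at (6.2, 8.8) in frame 1 and (5.9, 10.2) in frame 2.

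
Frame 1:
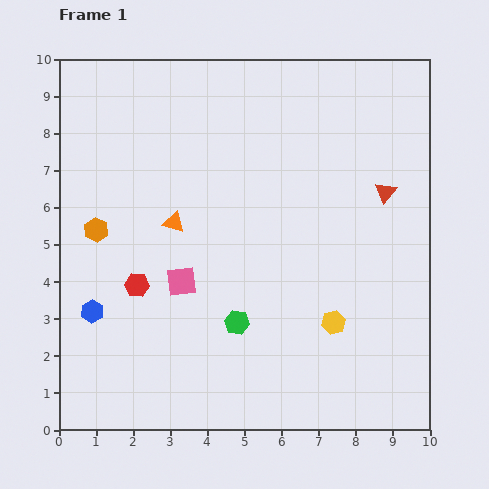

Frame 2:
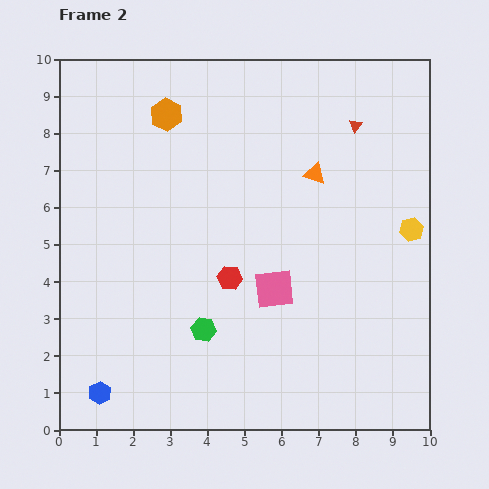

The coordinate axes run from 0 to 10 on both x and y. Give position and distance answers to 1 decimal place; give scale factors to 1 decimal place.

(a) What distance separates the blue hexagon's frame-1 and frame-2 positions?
2.2

The blue hexagon moved from (0.9, 3.2) to (1.1, 1.0), a distance of √(0.2² + 2.2²) ≈ 2.2.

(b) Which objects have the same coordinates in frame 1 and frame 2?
none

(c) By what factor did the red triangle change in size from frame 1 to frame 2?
0.6×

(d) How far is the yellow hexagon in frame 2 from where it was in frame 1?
3.3

The yellow hexagon moved from (7.4, 2.9) to (9.5, 5.4), a distance of √(2.1² + 2.5²) ≈ 3.3.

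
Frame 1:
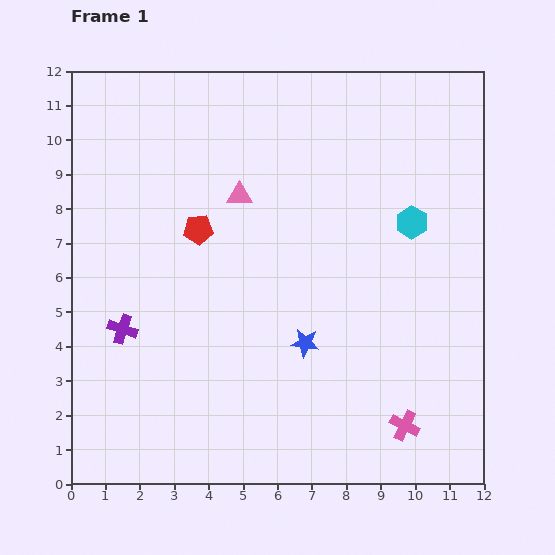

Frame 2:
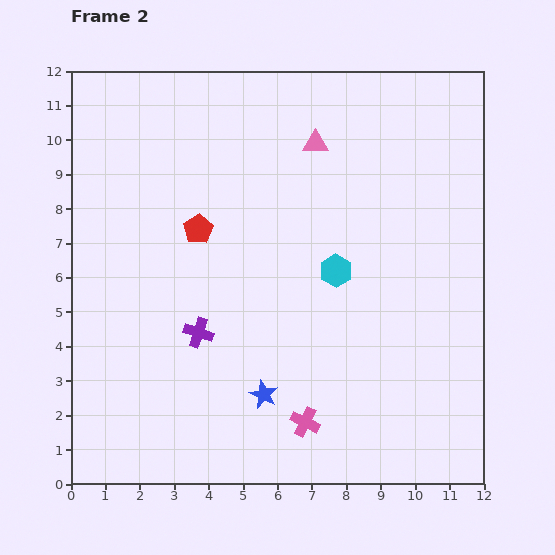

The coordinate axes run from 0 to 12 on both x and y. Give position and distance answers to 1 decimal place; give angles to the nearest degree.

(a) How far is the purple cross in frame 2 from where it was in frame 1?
2.2

The purple cross moved from (1.5, 4.5) to (3.7, 4.4), a distance of √(2.2² + 0.1²) ≈ 2.2.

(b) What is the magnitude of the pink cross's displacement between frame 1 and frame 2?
2.9

The pink cross moved from (9.7, 1.7) to (6.8, 1.8), a distance of √(2.9² + 0.1²) ≈ 2.9.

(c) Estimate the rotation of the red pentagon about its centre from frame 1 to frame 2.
29° counter-clockwise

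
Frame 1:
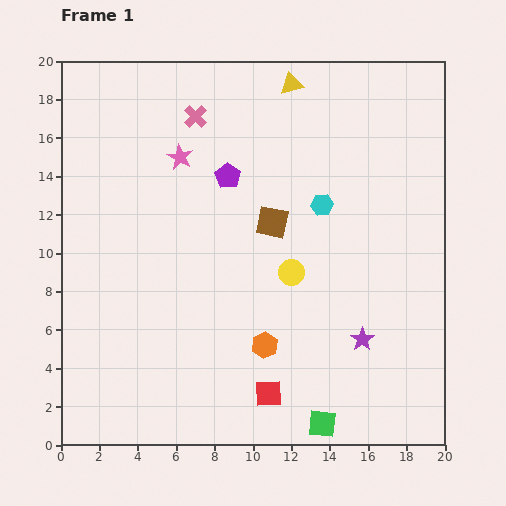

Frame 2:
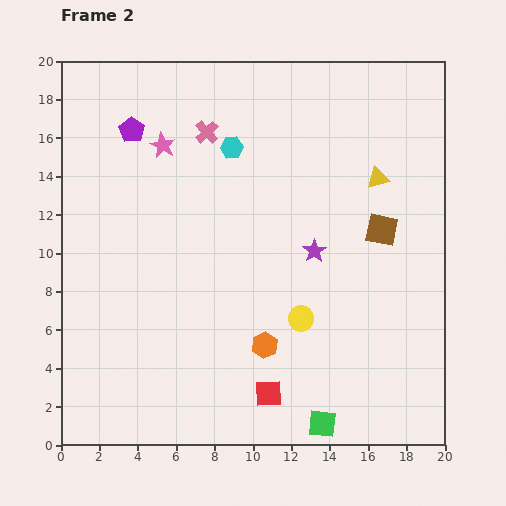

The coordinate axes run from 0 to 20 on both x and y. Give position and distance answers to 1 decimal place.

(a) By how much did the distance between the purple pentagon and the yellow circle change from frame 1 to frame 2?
+7.2

Distance in frame 1: 6.0. Distance in frame 2: 13.2.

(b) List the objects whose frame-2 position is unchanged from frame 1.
the red square, the orange hexagon, the green square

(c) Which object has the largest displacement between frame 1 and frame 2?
the yellow triangle

(moved 6.7; next 5.7)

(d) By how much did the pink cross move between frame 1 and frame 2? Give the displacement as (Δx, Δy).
(0.6, -0.8)

The pink cross was at (7.0, 17.1) in frame 1 and (7.6, 16.3) in frame 2.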